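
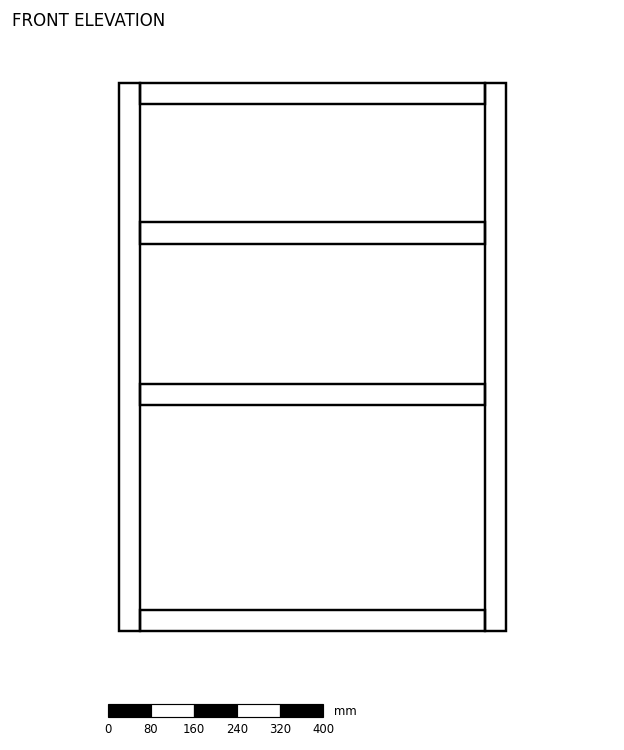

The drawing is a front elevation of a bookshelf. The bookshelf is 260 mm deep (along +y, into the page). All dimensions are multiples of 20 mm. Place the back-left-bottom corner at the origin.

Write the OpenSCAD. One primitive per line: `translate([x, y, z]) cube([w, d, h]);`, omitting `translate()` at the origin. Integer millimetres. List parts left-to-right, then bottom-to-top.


cube([40, 260, 1020]);
translate([40, 0, 0]) cube([640, 260, 40]);
translate([40, 0, 420]) cube([640, 260, 40]);
translate([40, 0, 720]) cube([640, 260, 40]);
translate([40, 0, 980]) cube([640, 260, 40]);
translate([680, 0, 0]) cube([40, 260, 1020]);


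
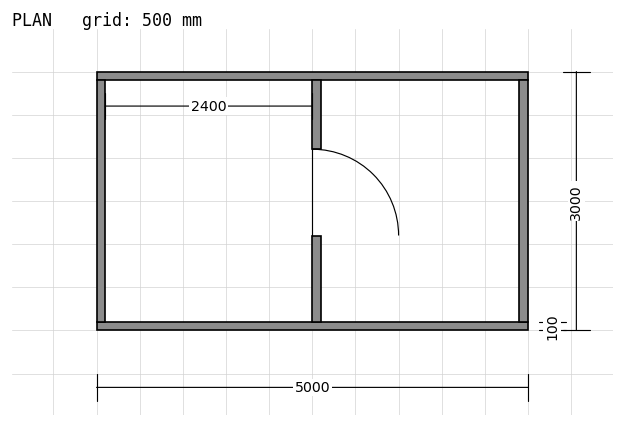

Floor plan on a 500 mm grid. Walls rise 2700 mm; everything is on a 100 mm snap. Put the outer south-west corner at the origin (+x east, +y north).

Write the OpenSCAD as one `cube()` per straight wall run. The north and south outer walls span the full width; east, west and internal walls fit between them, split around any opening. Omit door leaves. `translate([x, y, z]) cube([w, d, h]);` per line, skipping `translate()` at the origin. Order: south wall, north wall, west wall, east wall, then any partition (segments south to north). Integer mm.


cube([5000, 100, 2700]);
translate([0, 2900, 0]) cube([5000, 100, 2700]);
translate([0, 100, 0]) cube([100, 2800, 2700]);
translate([4900, 100, 0]) cube([100, 2800, 2700]);
translate([2500, 100, 0]) cube([100, 1000, 2700]);
translate([2500, 2100, 0]) cube([100, 800, 2700]);


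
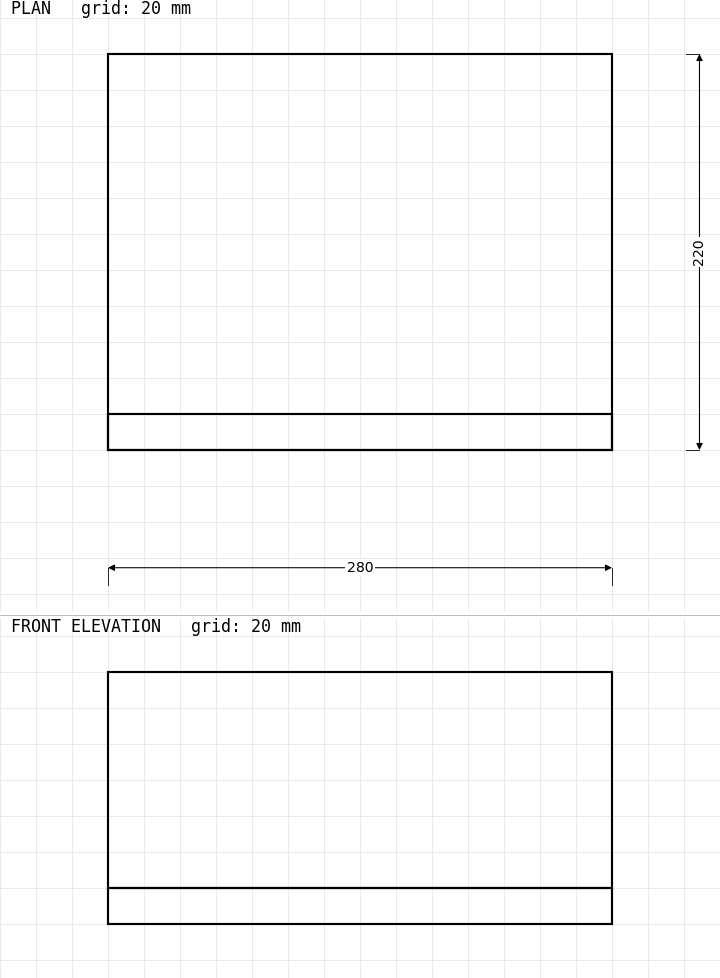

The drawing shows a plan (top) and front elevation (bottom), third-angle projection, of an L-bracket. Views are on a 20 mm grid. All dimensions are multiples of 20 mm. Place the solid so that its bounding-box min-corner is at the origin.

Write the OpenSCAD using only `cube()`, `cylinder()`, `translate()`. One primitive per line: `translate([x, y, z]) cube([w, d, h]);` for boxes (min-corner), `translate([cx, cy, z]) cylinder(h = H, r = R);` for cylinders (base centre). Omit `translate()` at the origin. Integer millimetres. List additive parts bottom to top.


cube([280, 220, 20]);
translate([0, 0, 20]) cube([280, 20, 120]);


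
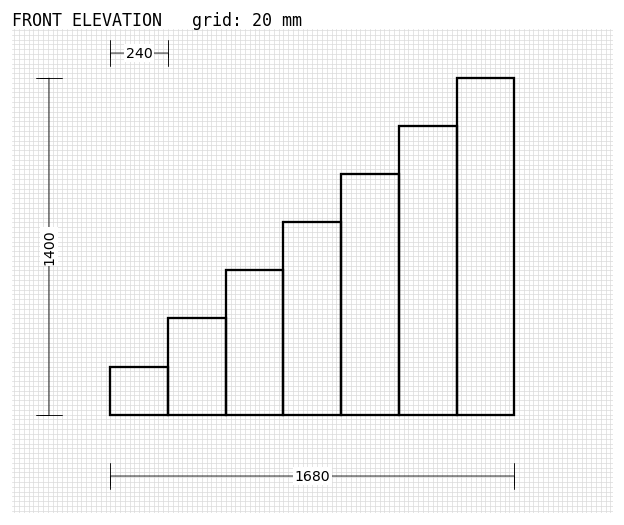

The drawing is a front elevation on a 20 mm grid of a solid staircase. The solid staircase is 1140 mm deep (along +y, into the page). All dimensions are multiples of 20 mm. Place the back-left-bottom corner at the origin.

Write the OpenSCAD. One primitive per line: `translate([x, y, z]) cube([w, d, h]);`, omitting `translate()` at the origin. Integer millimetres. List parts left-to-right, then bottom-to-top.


cube([240, 1140, 200]);
translate([240, 0, 0]) cube([240, 1140, 400]);
translate([480, 0, 0]) cube([240, 1140, 600]);
translate([720, 0, 0]) cube([240, 1140, 800]);
translate([960, 0, 0]) cube([240, 1140, 1000]);
translate([1200, 0, 0]) cube([240, 1140, 1200]);
translate([1440, 0, 0]) cube([240, 1140, 1400]);


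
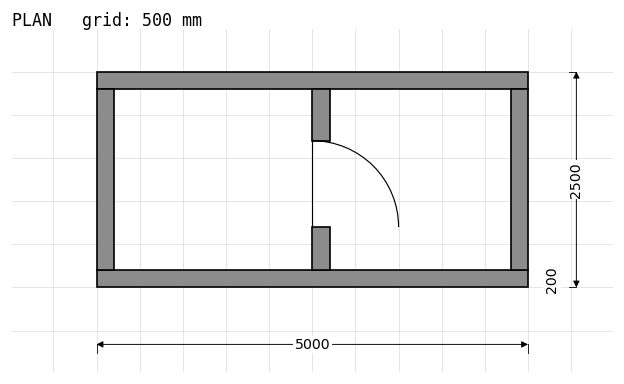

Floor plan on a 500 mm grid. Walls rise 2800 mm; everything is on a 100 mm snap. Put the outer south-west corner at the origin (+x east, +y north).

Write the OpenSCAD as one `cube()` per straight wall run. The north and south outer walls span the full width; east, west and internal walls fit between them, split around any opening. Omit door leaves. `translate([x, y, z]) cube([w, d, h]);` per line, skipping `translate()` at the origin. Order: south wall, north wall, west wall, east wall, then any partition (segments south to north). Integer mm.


cube([5000, 200, 2800]);
translate([0, 2300, 0]) cube([5000, 200, 2800]);
translate([0, 200, 0]) cube([200, 2100, 2800]);
translate([4800, 200, 0]) cube([200, 2100, 2800]);
translate([2500, 200, 0]) cube([200, 500, 2800]);
translate([2500, 1700, 0]) cube([200, 600, 2800]);


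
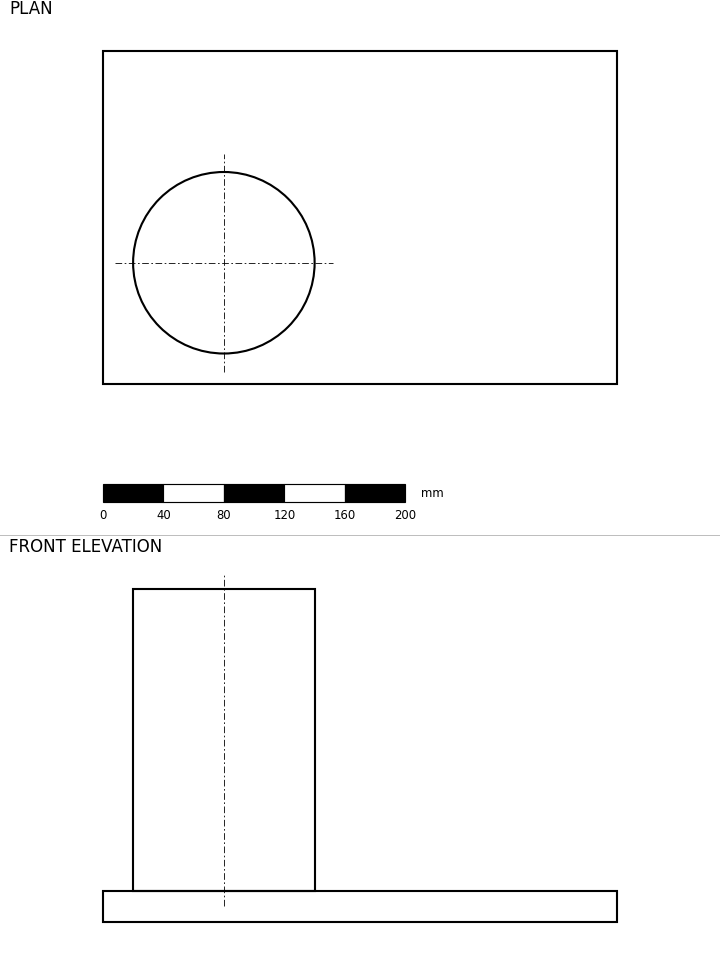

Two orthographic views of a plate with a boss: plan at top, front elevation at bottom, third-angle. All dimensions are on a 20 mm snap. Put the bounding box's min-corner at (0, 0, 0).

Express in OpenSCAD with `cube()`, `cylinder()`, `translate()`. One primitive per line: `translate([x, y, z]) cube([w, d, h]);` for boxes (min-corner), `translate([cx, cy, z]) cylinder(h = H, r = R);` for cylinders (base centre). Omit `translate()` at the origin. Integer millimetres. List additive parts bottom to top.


cube([340, 220, 20]);
translate([80, 80, 20]) cylinder(h = 200, r = 60);


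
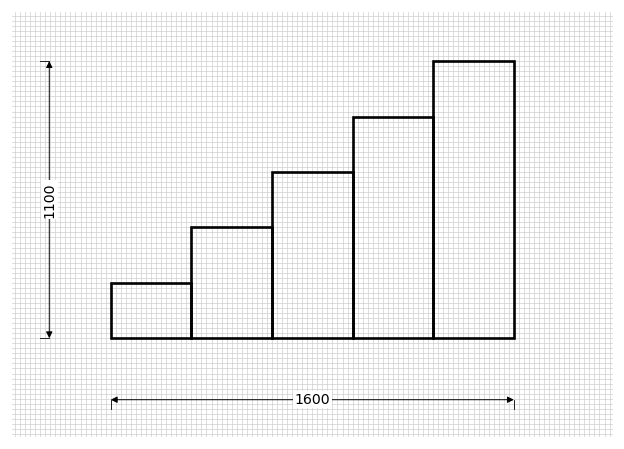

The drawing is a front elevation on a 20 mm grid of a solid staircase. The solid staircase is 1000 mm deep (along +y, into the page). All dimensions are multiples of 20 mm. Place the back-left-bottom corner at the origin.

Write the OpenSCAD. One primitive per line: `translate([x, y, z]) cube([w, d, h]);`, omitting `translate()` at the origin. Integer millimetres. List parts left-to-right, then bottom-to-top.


cube([320, 1000, 220]);
translate([320, 0, 0]) cube([320, 1000, 440]);
translate([640, 0, 0]) cube([320, 1000, 660]);
translate([960, 0, 0]) cube([320, 1000, 880]);
translate([1280, 0, 0]) cube([320, 1000, 1100]);


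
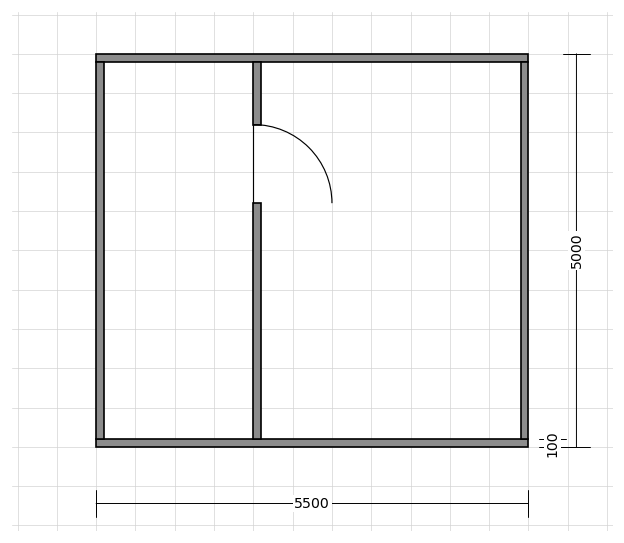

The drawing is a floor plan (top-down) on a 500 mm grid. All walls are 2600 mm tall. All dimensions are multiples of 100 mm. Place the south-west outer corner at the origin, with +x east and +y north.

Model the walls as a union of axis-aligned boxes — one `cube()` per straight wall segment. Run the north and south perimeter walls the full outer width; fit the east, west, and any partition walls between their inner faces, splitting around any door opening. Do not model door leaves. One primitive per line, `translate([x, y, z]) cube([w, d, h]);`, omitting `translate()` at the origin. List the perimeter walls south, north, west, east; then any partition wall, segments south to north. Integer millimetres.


cube([5500, 100, 2600]);
translate([0, 4900, 0]) cube([5500, 100, 2600]);
translate([0, 100, 0]) cube([100, 4800, 2600]);
translate([5400, 100, 0]) cube([100, 4800, 2600]);
translate([2000, 100, 0]) cube([100, 3000, 2600]);
translate([2000, 4100, 0]) cube([100, 800, 2600]);


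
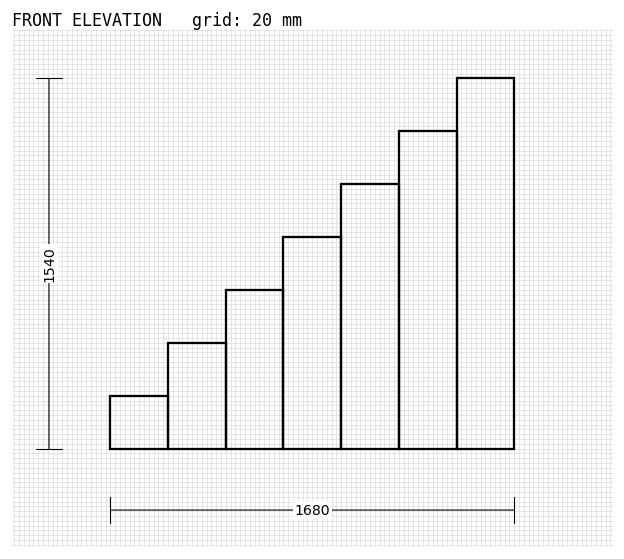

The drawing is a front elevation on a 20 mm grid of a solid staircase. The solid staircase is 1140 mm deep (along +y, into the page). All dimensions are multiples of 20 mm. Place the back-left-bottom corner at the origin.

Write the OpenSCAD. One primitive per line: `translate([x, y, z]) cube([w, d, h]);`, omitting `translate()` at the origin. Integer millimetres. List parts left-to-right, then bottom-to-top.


cube([240, 1140, 220]);
translate([240, 0, 0]) cube([240, 1140, 440]);
translate([480, 0, 0]) cube([240, 1140, 660]);
translate([720, 0, 0]) cube([240, 1140, 880]);
translate([960, 0, 0]) cube([240, 1140, 1100]);
translate([1200, 0, 0]) cube([240, 1140, 1320]);
translate([1440, 0, 0]) cube([240, 1140, 1540]);


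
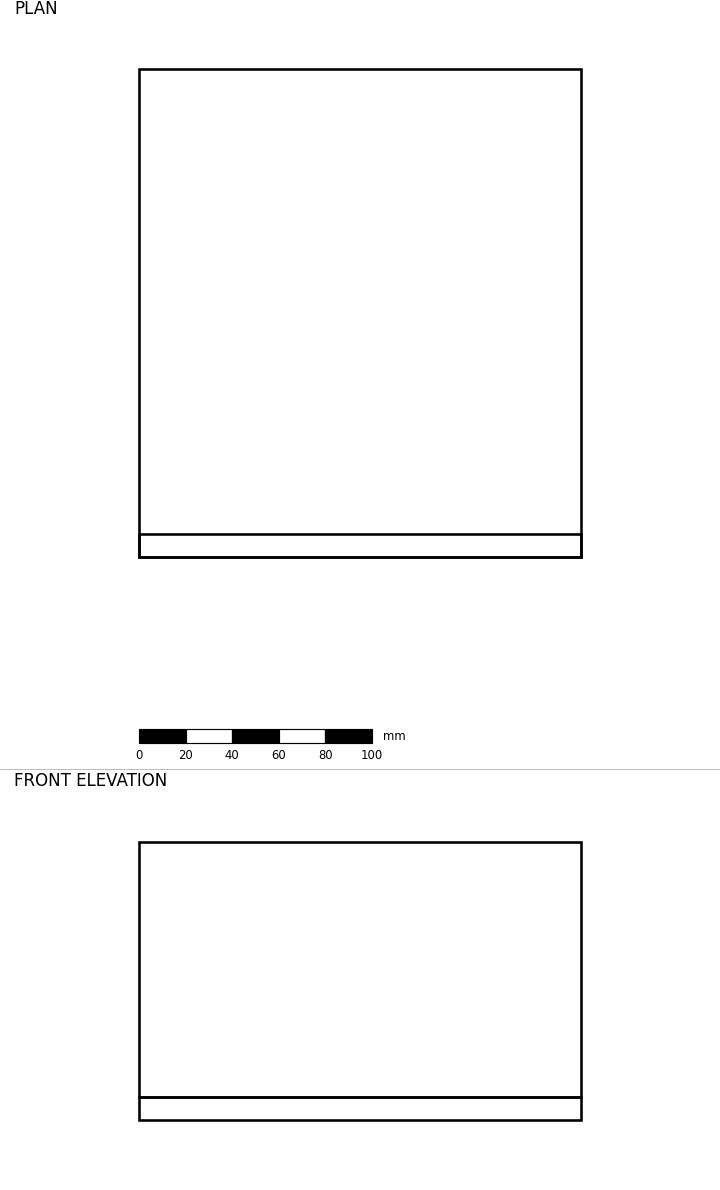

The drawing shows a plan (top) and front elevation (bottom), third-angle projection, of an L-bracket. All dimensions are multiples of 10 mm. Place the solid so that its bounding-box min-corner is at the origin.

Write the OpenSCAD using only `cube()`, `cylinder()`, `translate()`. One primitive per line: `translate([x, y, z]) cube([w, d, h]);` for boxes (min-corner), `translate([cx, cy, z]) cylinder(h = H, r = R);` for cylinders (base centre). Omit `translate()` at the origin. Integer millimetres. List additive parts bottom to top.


cube([190, 210, 10]);
translate([0, 0, 10]) cube([190, 10, 110]);


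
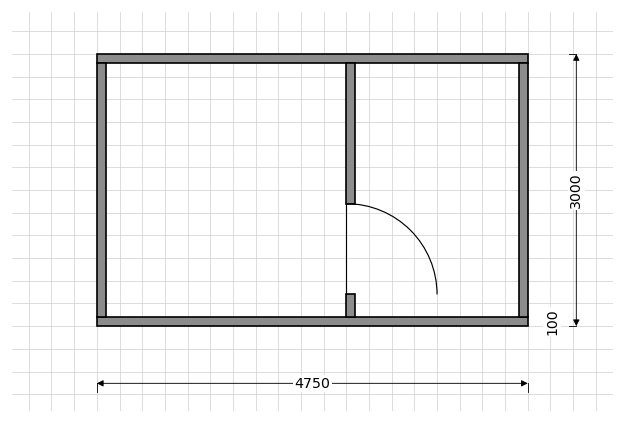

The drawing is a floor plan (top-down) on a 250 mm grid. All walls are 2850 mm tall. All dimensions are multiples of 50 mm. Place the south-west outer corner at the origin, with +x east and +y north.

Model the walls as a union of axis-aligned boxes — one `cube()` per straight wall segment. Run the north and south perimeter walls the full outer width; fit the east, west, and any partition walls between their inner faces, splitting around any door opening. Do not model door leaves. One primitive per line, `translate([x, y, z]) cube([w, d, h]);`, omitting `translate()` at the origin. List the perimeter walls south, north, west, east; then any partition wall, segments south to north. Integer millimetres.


cube([4750, 100, 2850]);
translate([0, 2900, 0]) cube([4750, 100, 2850]);
translate([0, 100, 0]) cube([100, 2800, 2850]);
translate([4650, 100, 0]) cube([100, 2800, 2850]);
translate([2750, 100, 0]) cube([100, 250, 2850]);
translate([2750, 1350, 0]) cube([100, 1550, 2850]);


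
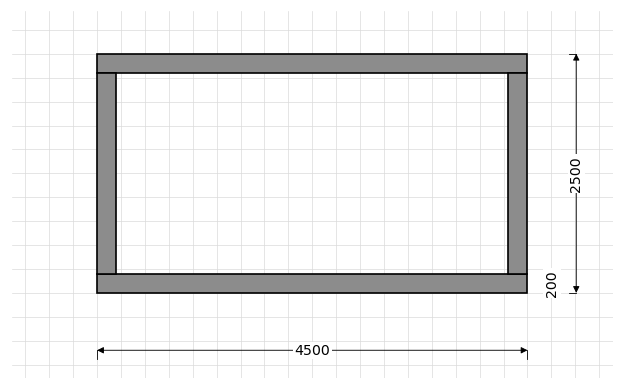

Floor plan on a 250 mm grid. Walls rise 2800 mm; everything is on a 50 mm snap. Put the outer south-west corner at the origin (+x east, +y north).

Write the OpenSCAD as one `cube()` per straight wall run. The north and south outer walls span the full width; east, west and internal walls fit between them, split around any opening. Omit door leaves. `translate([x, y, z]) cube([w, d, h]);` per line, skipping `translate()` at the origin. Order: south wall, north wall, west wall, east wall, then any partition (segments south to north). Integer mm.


cube([4500, 200, 2800]);
translate([0, 2300, 0]) cube([4500, 200, 2800]);
translate([0, 200, 0]) cube([200, 2100, 2800]);
translate([4300, 200, 0]) cube([200, 2100, 2800]);


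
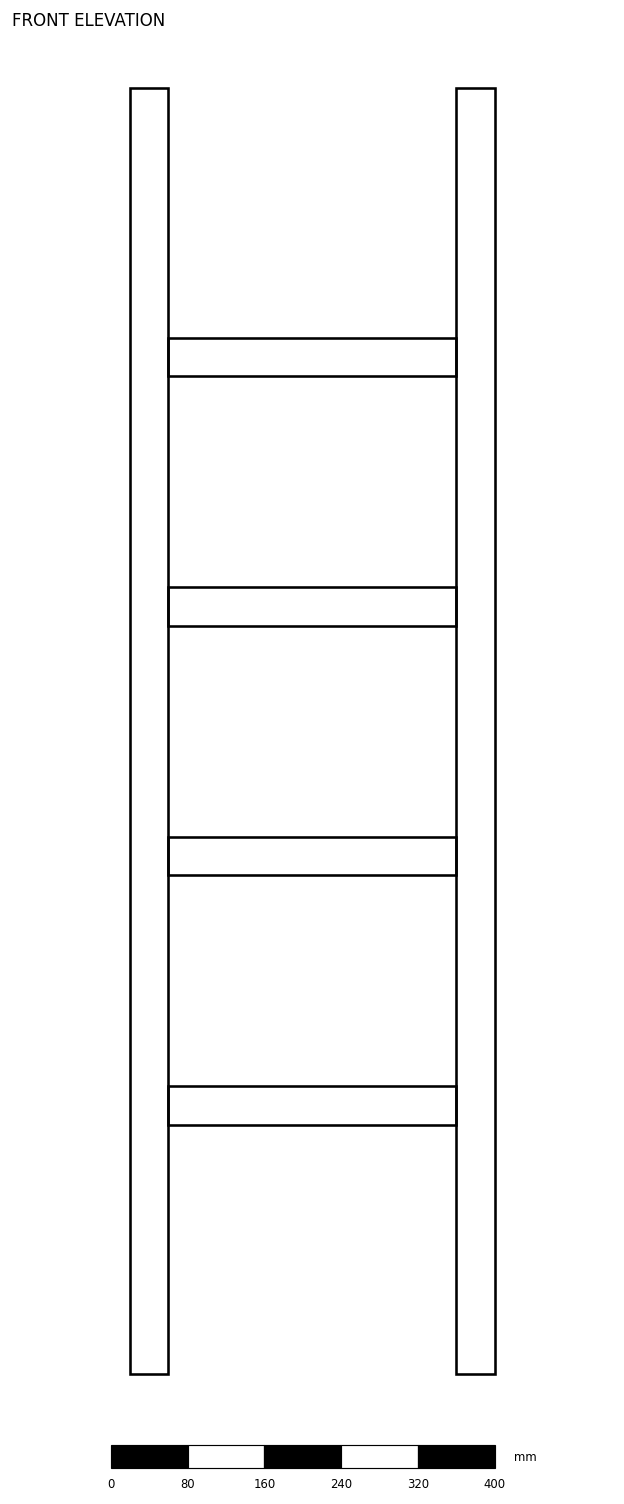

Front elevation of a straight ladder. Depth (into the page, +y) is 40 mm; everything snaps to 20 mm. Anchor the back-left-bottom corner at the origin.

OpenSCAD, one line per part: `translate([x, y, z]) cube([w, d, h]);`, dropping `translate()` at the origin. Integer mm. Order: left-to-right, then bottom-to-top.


cube([40, 40, 1340]);
translate([40, 0, 260]) cube([300, 40, 40]);
translate([40, 0, 520]) cube([300, 40, 40]);
translate([40, 0, 780]) cube([300, 40, 40]);
translate([40, 0, 1040]) cube([300, 40, 40]);
translate([340, 0, 0]) cube([40, 40, 1340]);


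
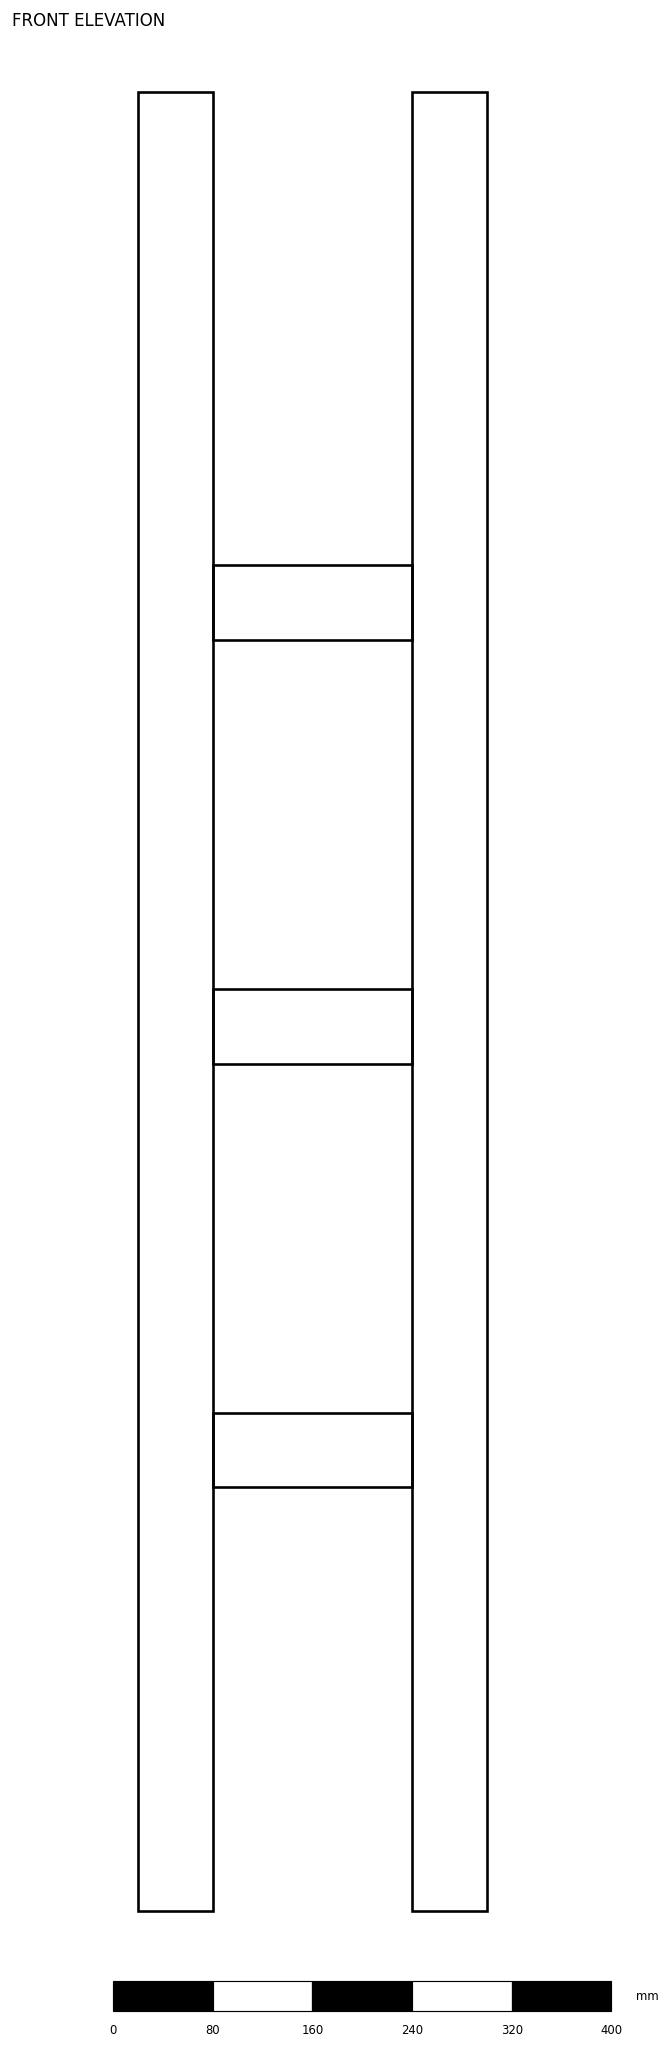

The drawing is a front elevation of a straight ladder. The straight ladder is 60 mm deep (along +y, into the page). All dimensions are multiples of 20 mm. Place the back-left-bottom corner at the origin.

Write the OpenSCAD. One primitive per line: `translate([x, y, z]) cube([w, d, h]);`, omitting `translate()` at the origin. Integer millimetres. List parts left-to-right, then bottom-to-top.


cube([60, 60, 1460]);
translate([60, 0, 340]) cube([160, 60, 60]);
translate([60, 0, 680]) cube([160, 60, 60]);
translate([60, 0, 1020]) cube([160, 60, 60]);
translate([220, 0, 0]) cube([60, 60, 1460]);


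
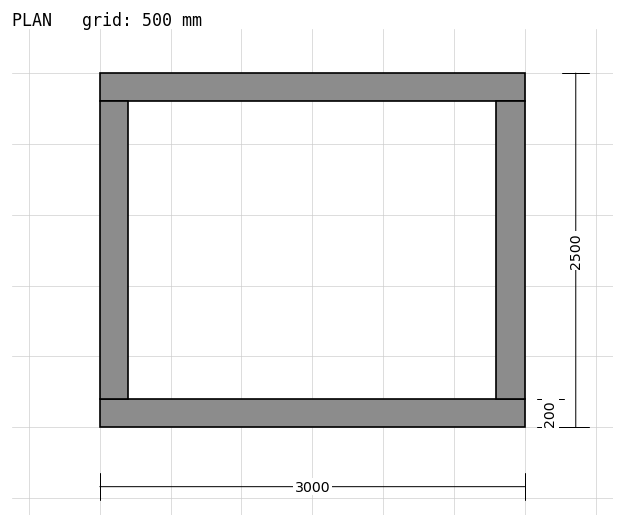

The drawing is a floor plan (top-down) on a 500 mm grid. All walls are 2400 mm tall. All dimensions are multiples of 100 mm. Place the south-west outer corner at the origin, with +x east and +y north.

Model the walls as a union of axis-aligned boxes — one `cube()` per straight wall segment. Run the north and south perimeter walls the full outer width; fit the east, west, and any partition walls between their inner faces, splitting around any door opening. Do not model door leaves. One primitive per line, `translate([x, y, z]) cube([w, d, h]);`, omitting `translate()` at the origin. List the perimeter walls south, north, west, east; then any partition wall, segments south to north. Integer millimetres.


cube([3000, 200, 2400]);
translate([0, 2300, 0]) cube([3000, 200, 2400]);
translate([0, 200, 0]) cube([200, 2100, 2400]);
translate([2800, 200, 0]) cube([200, 2100, 2400]);


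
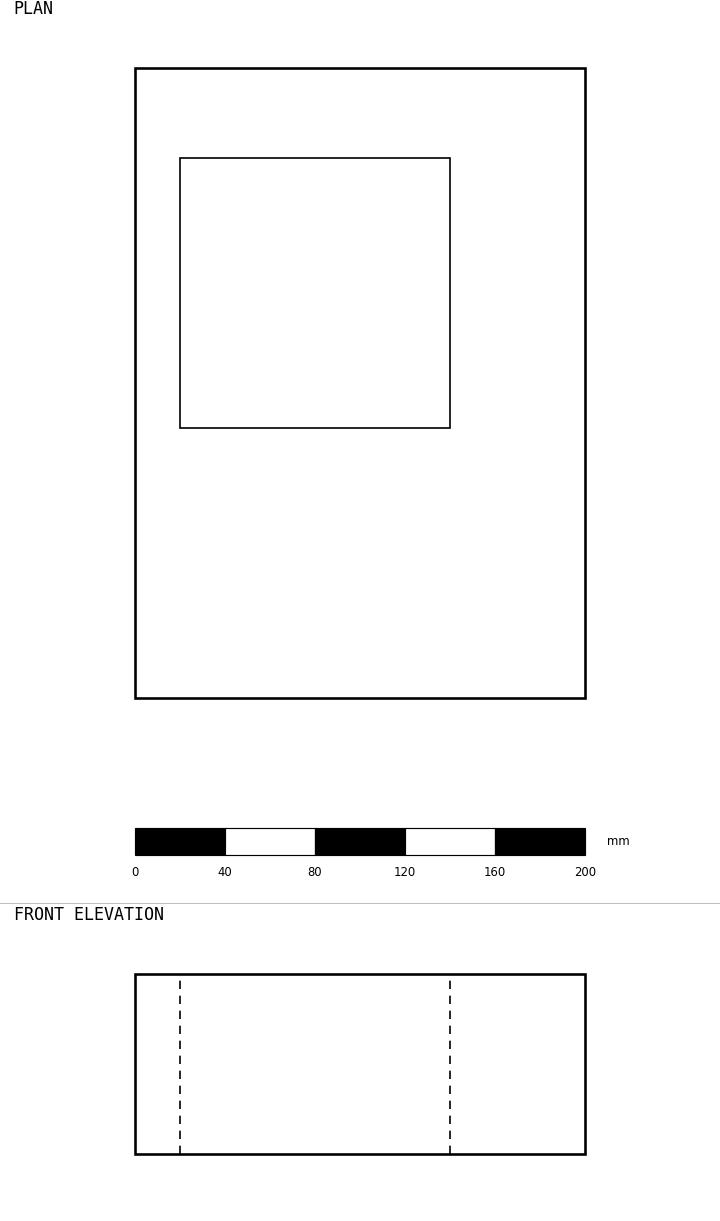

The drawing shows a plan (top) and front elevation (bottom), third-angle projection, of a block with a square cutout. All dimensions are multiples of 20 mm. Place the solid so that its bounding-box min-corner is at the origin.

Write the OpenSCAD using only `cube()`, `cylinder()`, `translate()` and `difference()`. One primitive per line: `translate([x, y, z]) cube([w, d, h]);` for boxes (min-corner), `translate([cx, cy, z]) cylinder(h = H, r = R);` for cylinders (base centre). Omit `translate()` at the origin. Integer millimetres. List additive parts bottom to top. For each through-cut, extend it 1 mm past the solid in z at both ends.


difference() {
  cube([200, 280, 80]);
  translate([20, 120, -1]) cube([120, 120, 82]);
}


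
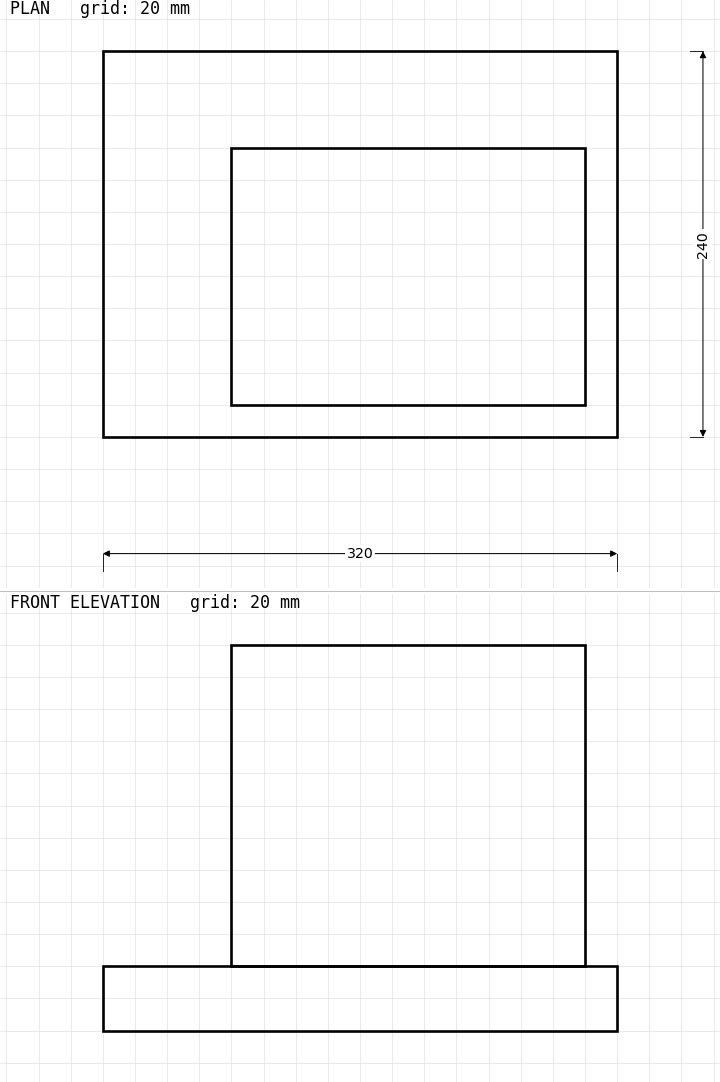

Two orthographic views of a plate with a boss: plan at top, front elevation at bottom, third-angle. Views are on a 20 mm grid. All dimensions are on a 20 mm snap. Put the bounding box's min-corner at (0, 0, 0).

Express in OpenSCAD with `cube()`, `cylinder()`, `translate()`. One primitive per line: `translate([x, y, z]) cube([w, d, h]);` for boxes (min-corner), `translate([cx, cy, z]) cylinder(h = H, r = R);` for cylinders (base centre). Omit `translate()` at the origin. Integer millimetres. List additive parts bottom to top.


cube([320, 240, 40]);
translate([80, 20, 40]) cube([220, 160, 200]);


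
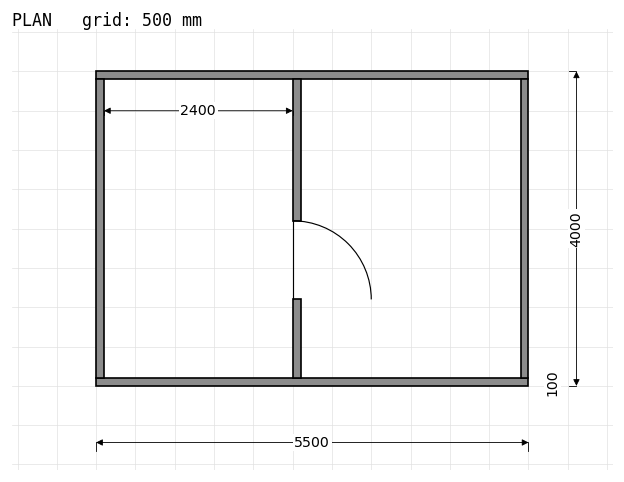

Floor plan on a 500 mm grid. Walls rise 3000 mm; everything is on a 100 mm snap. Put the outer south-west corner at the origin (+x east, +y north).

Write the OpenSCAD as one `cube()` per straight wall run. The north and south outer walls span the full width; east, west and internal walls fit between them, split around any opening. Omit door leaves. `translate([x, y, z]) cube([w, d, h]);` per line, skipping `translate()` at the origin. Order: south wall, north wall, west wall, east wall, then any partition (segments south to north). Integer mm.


cube([5500, 100, 3000]);
translate([0, 3900, 0]) cube([5500, 100, 3000]);
translate([0, 100, 0]) cube([100, 3800, 3000]);
translate([5400, 100, 0]) cube([100, 3800, 3000]);
translate([2500, 100, 0]) cube([100, 1000, 3000]);
translate([2500, 2100, 0]) cube([100, 1800, 3000]);


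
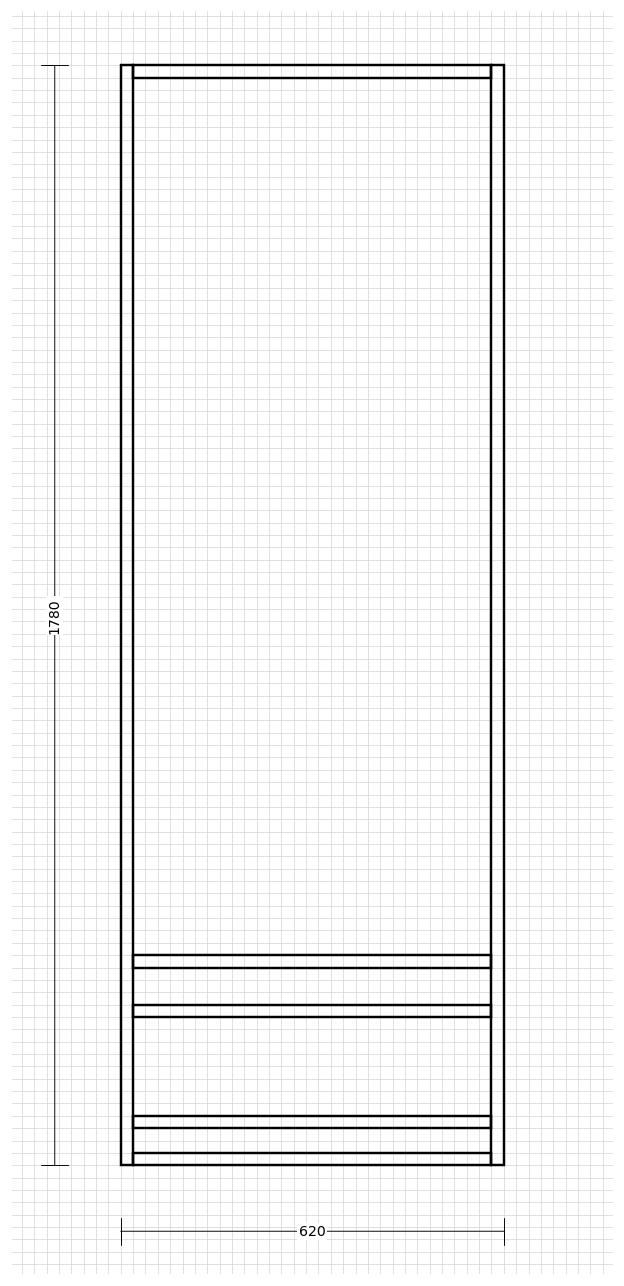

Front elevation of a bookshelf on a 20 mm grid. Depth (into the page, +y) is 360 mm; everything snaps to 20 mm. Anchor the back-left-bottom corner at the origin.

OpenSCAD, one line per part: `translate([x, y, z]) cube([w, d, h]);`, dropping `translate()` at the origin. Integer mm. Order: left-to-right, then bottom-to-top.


cube([20, 360, 1780]);
translate([20, 0, 0]) cube([580, 360, 20]);
translate([20, 0, 60]) cube([580, 360, 20]);
translate([20, 0, 240]) cube([580, 360, 20]);
translate([20, 0, 320]) cube([580, 360, 20]);
translate([20, 0, 1760]) cube([580, 360, 20]);
translate([600, 0, 0]) cube([20, 360, 1780]);


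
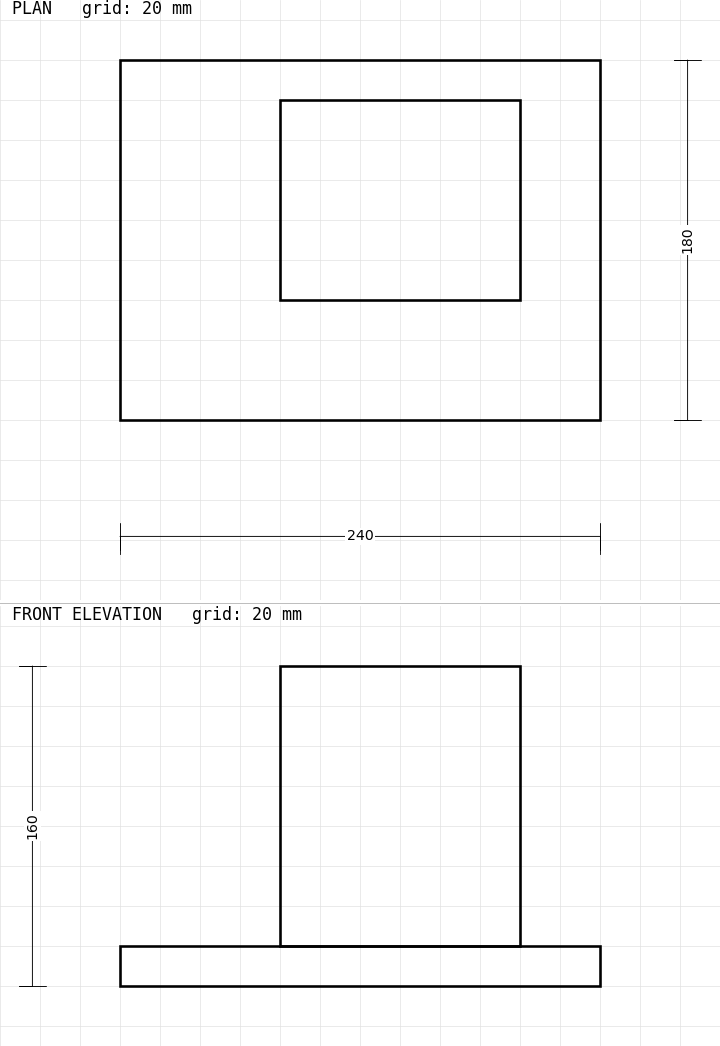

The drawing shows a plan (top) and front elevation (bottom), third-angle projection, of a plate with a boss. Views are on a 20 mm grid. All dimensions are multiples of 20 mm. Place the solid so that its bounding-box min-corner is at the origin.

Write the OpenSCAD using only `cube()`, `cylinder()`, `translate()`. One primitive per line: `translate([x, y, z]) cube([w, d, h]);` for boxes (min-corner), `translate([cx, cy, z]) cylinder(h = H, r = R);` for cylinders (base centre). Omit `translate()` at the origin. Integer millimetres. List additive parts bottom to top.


cube([240, 180, 20]);
translate([80, 60, 20]) cube([120, 100, 140]);


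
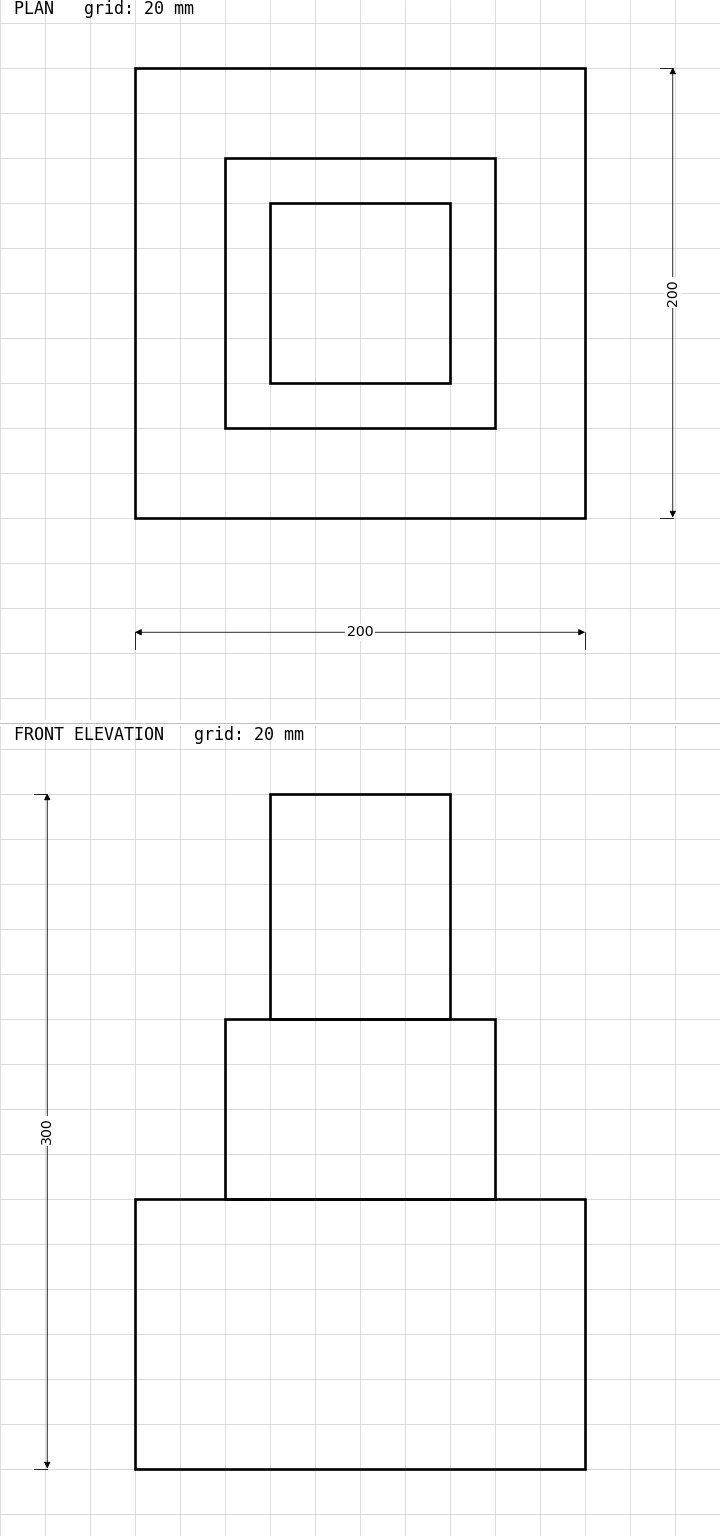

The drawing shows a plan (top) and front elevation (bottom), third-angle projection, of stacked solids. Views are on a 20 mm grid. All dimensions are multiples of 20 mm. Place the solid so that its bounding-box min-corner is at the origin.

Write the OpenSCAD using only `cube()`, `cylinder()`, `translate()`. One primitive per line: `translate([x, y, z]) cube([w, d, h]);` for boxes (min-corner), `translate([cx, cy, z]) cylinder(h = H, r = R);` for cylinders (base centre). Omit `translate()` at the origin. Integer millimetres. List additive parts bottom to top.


cube([200, 200, 120]);
translate([40, 40, 120]) cube([120, 120, 80]);
translate([60, 60, 200]) cube([80, 80, 100]);


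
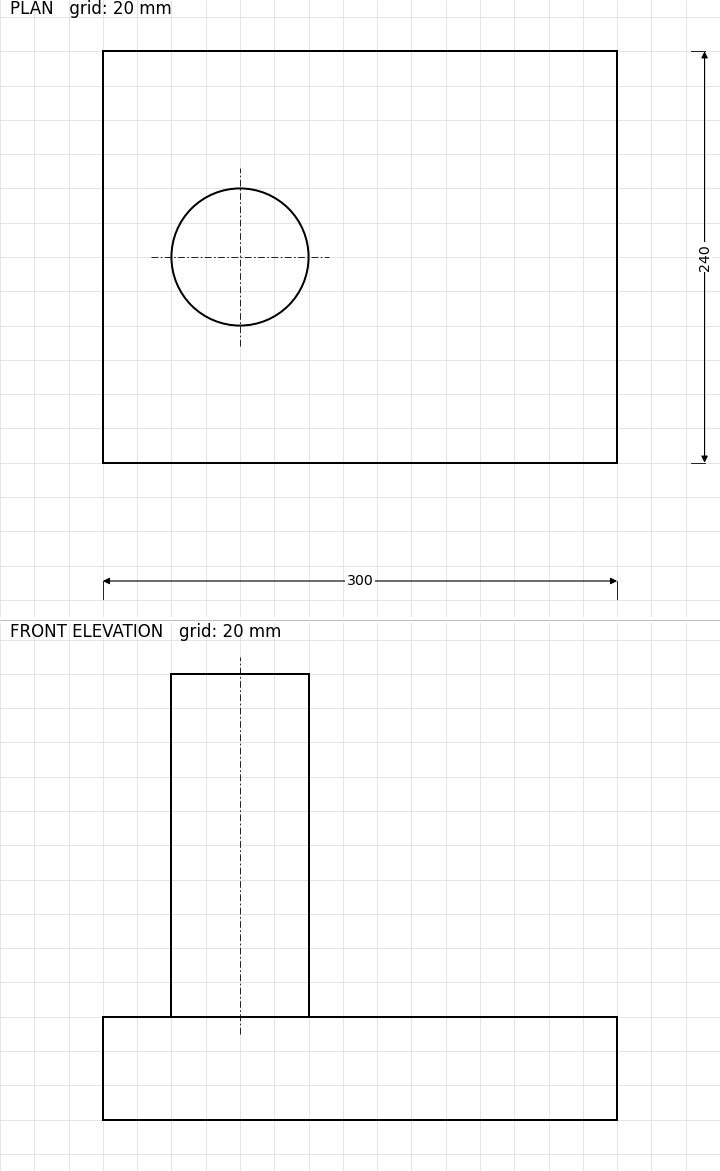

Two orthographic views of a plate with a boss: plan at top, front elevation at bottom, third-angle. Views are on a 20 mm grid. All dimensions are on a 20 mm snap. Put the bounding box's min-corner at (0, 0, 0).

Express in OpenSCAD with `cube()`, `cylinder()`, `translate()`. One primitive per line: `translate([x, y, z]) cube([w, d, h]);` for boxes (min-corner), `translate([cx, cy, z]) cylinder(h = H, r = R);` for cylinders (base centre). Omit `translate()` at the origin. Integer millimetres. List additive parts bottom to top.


cube([300, 240, 60]);
translate([80, 120, 60]) cylinder(h = 200, r = 40);


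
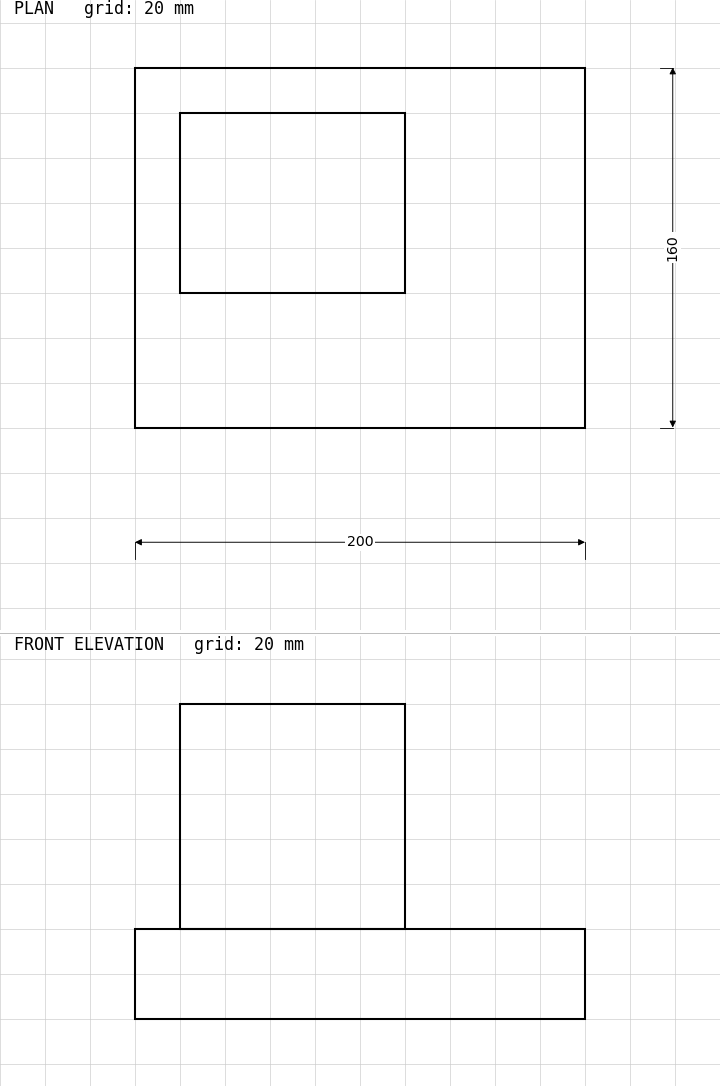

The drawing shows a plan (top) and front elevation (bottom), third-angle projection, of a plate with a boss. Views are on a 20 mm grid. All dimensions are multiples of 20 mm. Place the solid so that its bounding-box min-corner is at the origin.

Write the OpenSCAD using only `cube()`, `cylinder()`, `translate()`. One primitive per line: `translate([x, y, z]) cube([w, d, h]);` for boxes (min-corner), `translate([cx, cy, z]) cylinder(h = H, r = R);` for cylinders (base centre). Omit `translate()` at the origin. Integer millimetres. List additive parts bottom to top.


cube([200, 160, 40]);
translate([20, 60, 40]) cube([100, 80, 100]);


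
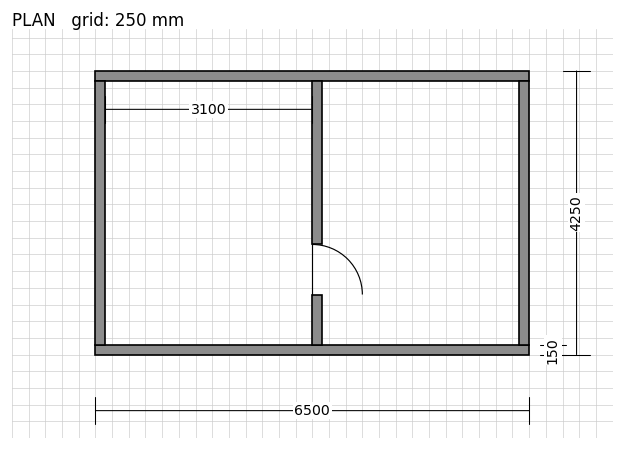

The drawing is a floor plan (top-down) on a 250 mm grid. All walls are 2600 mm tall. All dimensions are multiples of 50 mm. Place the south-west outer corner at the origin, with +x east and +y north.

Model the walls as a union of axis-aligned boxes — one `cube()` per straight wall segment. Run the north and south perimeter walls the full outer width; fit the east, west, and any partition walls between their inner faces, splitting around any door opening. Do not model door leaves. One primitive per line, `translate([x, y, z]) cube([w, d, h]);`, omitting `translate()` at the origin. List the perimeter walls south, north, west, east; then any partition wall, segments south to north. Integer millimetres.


cube([6500, 150, 2600]);
translate([0, 4100, 0]) cube([6500, 150, 2600]);
translate([0, 150, 0]) cube([150, 3950, 2600]);
translate([6350, 150, 0]) cube([150, 3950, 2600]);
translate([3250, 150, 0]) cube([150, 750, 2600]);
translate([3250, 1650, 0]) cube([150, 2450, 2600]);


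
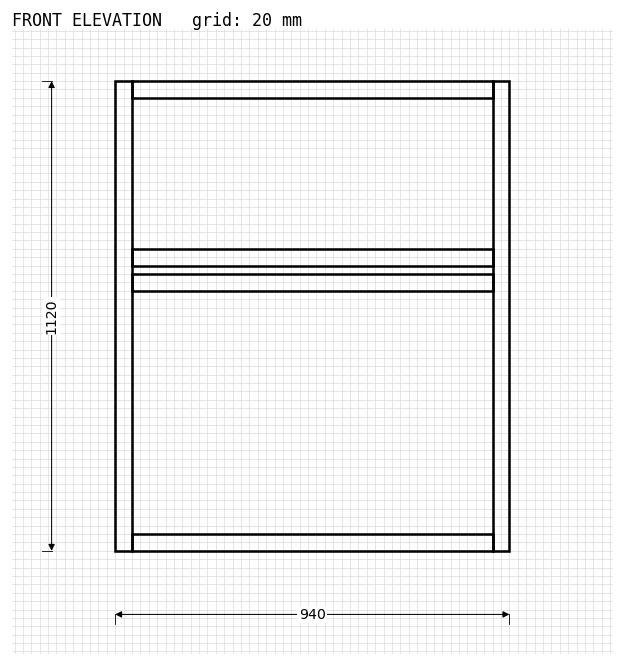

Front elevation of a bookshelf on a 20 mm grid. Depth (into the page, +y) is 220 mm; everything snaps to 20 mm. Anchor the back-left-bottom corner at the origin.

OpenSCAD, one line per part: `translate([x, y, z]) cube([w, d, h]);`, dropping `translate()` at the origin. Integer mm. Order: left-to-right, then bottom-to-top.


cube([40, 220, 1120]);
translate([40, 0, 0]) cube([860, 220, 40]);
translate([40, 0, 620]) cube([860, 220, 40]);
translate([40, 0, 680]) cube([860, 220, 40]);
translate([40, 0, 1080]) cube([860, 220, 40]);
translate([900, 0, 0]) cube([40, 220, 1120]);


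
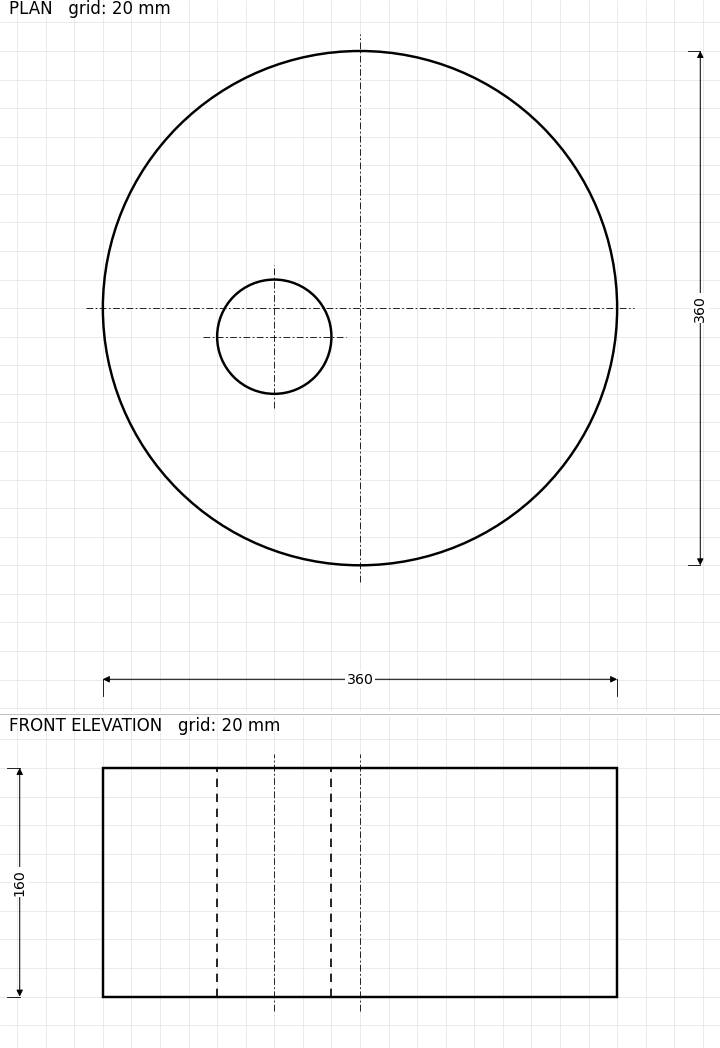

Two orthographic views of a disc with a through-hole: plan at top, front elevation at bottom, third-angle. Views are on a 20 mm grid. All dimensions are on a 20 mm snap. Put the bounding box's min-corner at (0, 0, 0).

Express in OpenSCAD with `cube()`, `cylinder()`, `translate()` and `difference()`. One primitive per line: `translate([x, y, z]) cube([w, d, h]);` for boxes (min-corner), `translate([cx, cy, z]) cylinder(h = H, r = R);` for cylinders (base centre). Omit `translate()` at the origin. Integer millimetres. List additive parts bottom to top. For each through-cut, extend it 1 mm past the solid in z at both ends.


difference() {
  translate([180, 180, 0]) cylinder(h = 160, r = 180);
  translate([120, 160, -1]) cylinder(h = 162, r = 40);
}


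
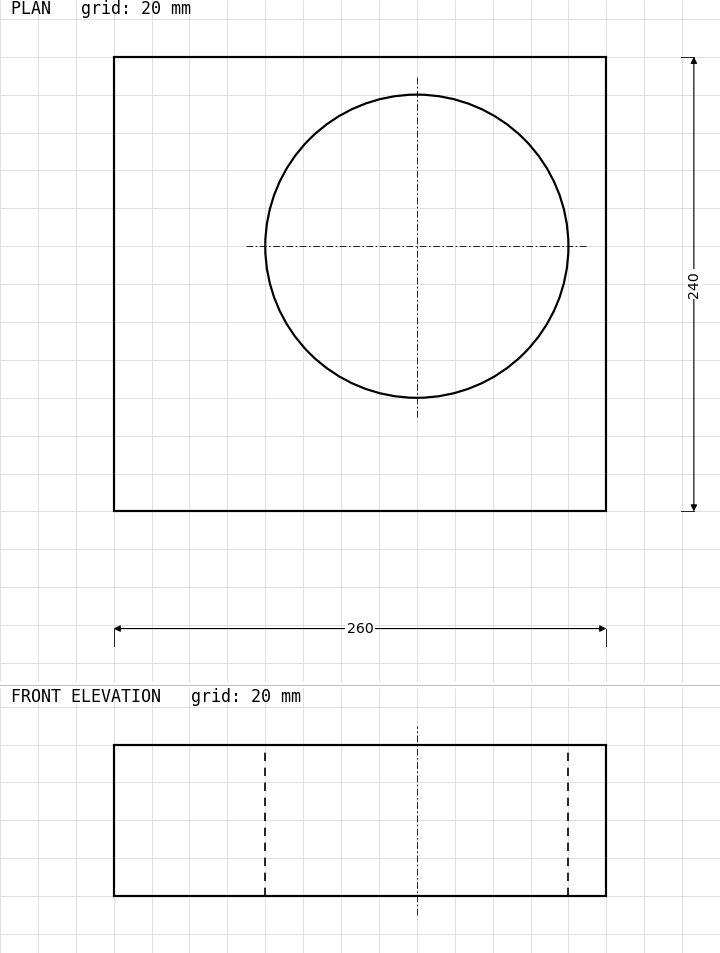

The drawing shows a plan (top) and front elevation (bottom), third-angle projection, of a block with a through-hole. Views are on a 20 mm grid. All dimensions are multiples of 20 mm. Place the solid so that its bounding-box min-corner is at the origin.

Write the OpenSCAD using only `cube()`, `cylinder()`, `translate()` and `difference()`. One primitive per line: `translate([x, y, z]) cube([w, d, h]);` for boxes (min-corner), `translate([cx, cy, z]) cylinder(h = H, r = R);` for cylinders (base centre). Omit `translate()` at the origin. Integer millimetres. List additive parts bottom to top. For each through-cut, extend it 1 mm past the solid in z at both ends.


difference() {
  cube([260, 240, 80]);
  translate([160, 140, -1]) cylinder(h = 82, r = 80);
}


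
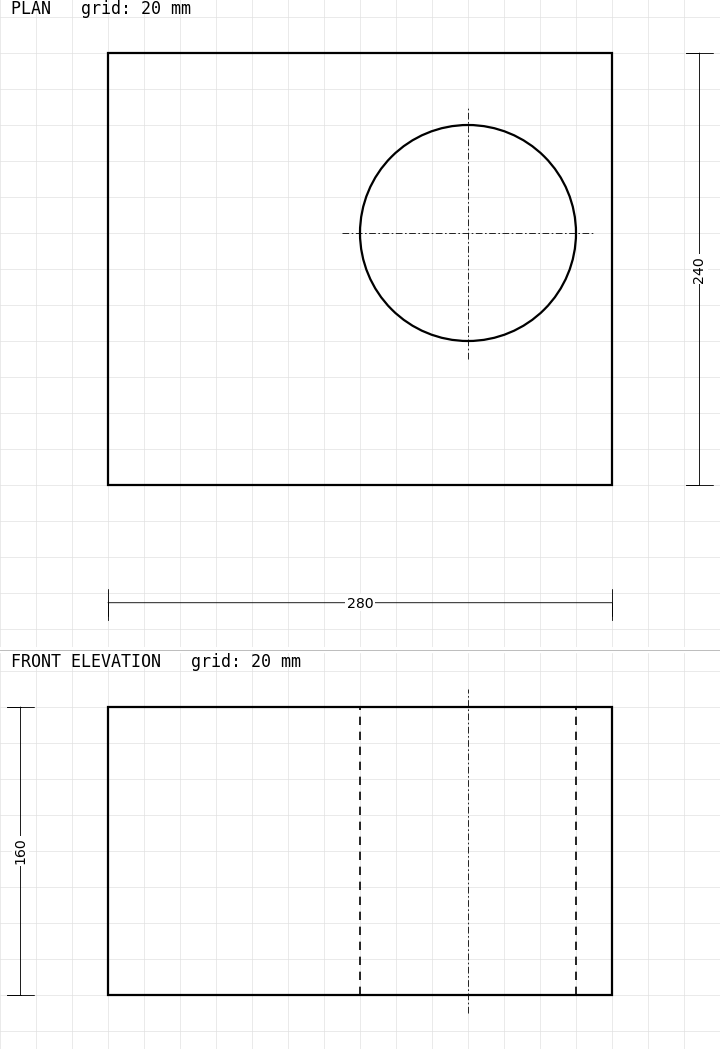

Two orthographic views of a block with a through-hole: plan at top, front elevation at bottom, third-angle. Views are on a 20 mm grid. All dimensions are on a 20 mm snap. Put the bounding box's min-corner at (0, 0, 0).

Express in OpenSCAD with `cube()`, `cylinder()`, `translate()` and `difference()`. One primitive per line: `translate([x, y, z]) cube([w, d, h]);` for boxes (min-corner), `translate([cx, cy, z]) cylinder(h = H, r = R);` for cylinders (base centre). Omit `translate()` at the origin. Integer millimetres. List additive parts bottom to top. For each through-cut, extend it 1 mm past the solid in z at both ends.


difference() {
  cube([280, 240, 160]);
  translate([200, 140, -1]) cylinder(h = 162, r = 60);
}


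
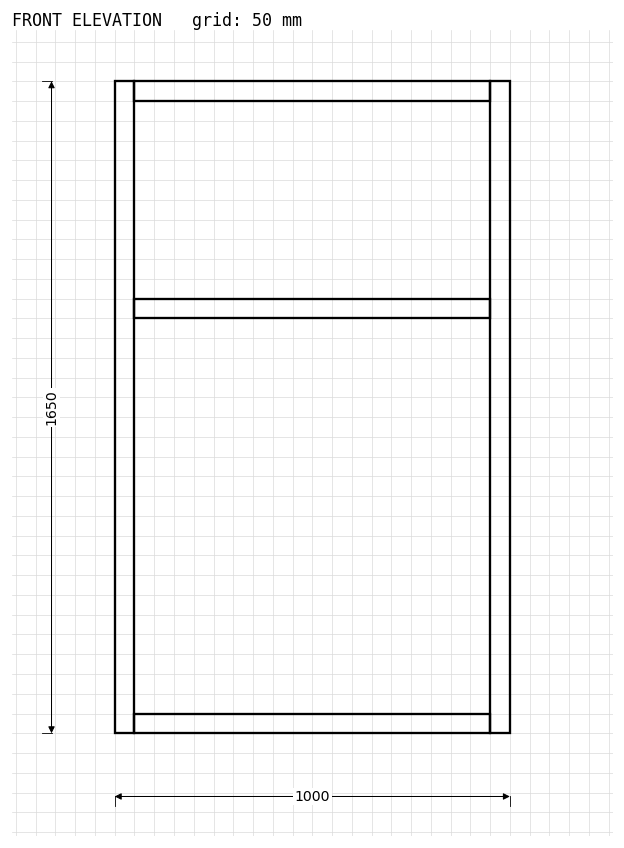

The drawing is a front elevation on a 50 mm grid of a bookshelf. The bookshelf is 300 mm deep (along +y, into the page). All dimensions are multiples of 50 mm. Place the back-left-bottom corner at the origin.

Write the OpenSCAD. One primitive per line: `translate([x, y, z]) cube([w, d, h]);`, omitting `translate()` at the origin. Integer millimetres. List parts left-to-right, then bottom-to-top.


cube([50, 300, 1650]);
translate([50, 0, 0]) cube([900, 300, 50]);
translate([50, 0, 1050]) cube([900, 300, 50]);
translate([50, 0, 1600]) cube([900, 300, 50]);
translate([950, 0, 0]) cube([50, 300, 1650]);


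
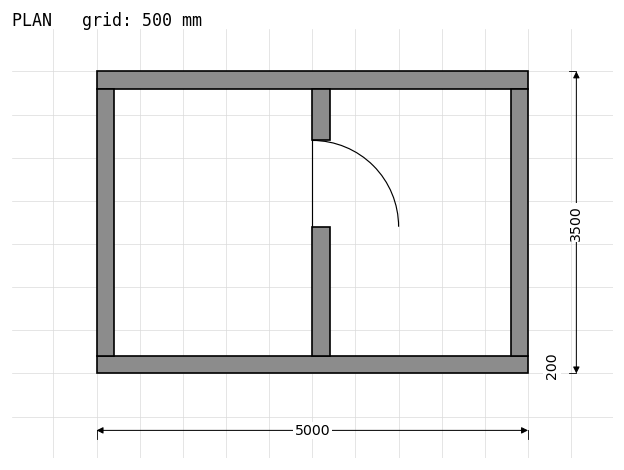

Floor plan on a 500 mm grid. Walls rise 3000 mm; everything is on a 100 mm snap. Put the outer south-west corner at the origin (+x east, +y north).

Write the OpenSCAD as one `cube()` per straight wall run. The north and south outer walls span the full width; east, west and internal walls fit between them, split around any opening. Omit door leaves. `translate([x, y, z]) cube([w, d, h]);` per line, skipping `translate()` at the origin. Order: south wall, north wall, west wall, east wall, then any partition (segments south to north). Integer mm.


cube([5000, 200, 3000]);
translate([0, 3300, 0]) cube([5000, 200, 3000]);
translate([0, 200, 0]) cube([200, 3100, 3000]);
translate([4800, 200, 0]) cube([200, 3100, 3000]);
translate([2500, 200, 0]) cube([200, 1500, 3000]);
translate([2500, 2700, 0]) cube([200, 600, 3000]);


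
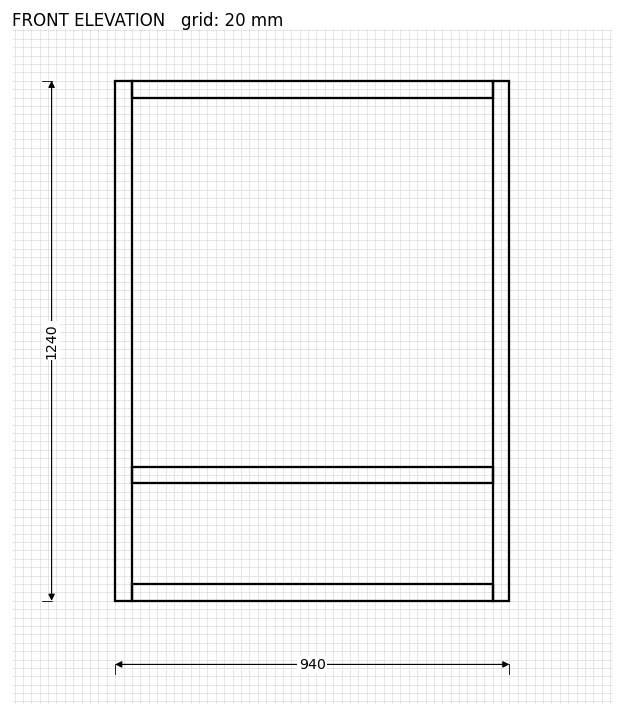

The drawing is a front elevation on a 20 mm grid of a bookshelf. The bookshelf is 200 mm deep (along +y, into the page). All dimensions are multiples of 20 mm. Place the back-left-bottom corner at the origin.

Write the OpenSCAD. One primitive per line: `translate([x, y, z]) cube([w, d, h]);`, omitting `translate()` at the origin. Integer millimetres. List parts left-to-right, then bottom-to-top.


cube([40, 200, 1240]);
translate([40, 0, 0]) cube([860, 200, 40]);
translate([40, 0, 280]) cube([860, 200, 40]);
translate([40, 0, 1200]) cube([860, 200, 40]);
translate([900, 0, 0]) cube([40, 200, 1240]);


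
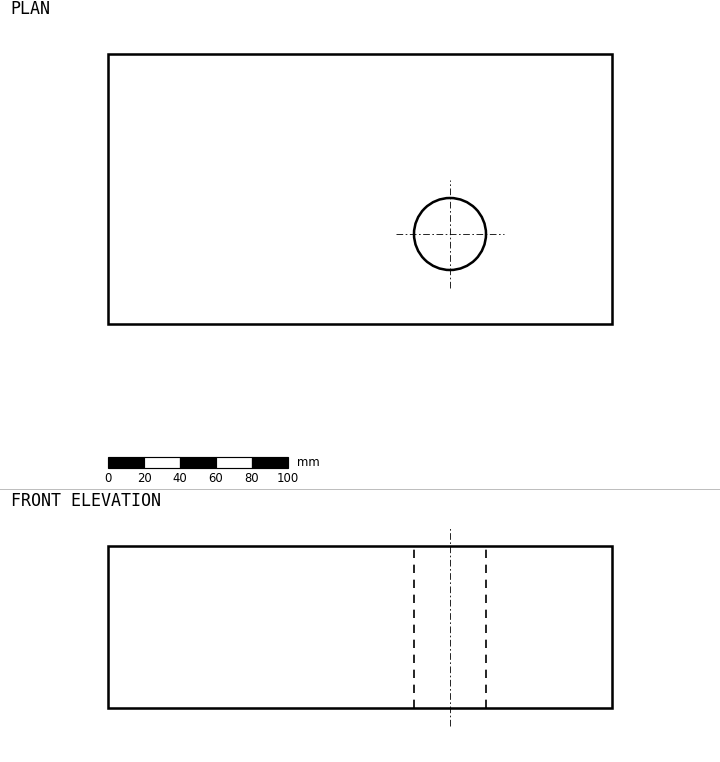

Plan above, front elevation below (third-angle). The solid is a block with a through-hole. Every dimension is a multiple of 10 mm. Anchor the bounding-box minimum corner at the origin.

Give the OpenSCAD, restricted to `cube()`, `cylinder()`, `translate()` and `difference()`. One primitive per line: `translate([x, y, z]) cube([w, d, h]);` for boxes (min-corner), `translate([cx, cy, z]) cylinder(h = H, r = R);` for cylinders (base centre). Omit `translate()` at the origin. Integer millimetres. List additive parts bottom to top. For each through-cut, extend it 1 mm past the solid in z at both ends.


difference() {
  cube([280, 150, 90]);
  translate([190, 50, -1]) cylinder(h = 92, r = 20);
}


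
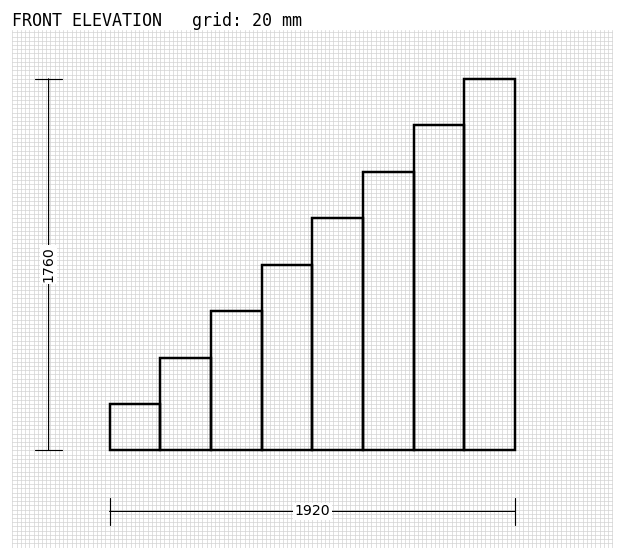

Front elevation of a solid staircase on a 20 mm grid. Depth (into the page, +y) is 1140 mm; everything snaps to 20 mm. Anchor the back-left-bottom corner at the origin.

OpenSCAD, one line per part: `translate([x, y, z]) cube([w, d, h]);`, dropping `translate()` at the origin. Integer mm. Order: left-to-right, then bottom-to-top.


cube([240, 1140, 220]);
translate([240, 0, 0]) cube([240, 1140, 440]);
translate([480, 0, 0]) cube([240, 1140, 660]);
translate([720, 0, 0]) cube([240, 1140, 880]);
translate([960, 0, 0]) cube([240, 1140, 1100]);
translate([1200, 0, 0]) cube([240, 1140, 1320]);
translate([1440, 0, 0]) cube([240, 1140, 1540]);
translate([1680, 0, 0]) cube([240, 1140, 1760]);


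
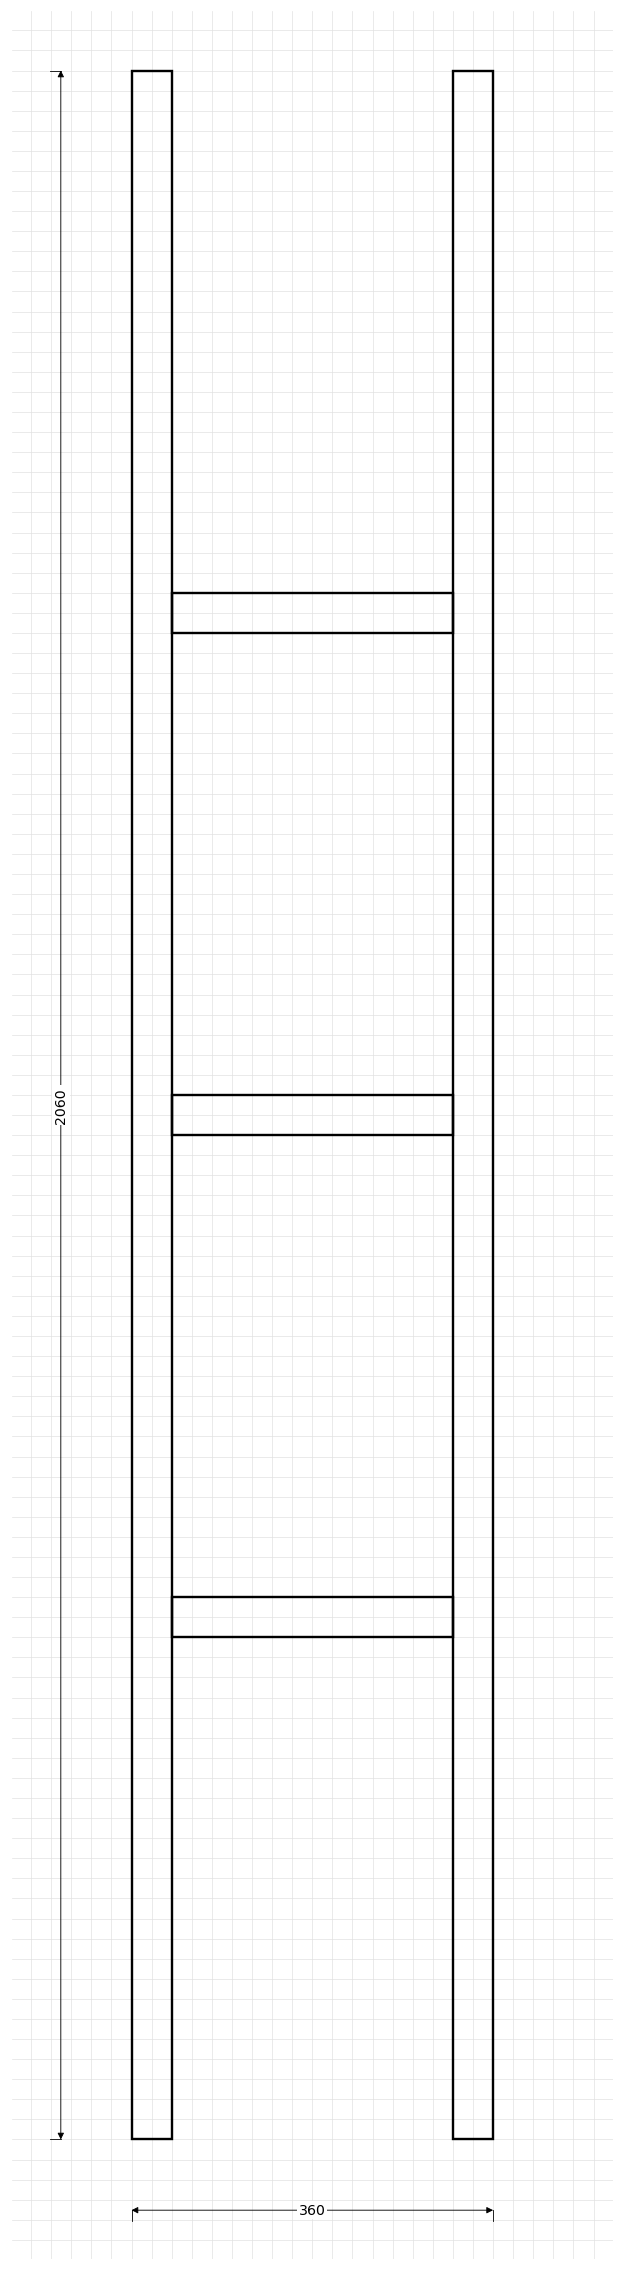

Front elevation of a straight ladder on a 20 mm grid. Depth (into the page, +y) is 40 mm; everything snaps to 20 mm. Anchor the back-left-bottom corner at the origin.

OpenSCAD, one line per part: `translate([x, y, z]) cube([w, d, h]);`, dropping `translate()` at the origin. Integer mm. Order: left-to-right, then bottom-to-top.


cube([40, 40, 2060]);
translate([40, 0, 500]) cube([280, 40, 40]);
translate([40, 0, 1000]) cube([280, 40, 40]);
translate([40, 0, 1500]) cube([280, 40, 40]);
translate([320, 0, 0]) cube([40, 40, 2060]);


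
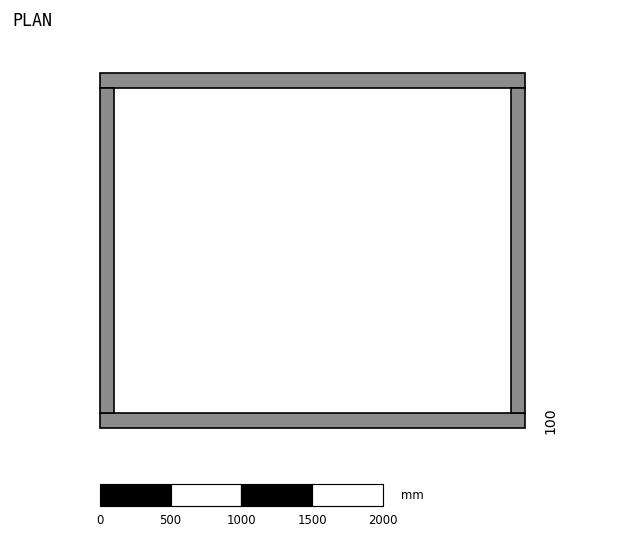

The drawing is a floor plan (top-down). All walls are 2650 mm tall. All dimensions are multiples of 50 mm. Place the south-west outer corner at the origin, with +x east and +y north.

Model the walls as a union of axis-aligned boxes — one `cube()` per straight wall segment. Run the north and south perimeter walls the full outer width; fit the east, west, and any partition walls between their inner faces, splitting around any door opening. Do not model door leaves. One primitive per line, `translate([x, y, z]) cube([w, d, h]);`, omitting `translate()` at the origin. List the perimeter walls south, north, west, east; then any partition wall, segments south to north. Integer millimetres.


cube([3000, 100, 2650]);
translate([0, 2400, 0]) cube([3000, 100, 2650]);
translate([0, 100, 0]) cube([100, 2300, 2650]);
translate([2900, 100, 0]) cube([100, 2300, 2650]);


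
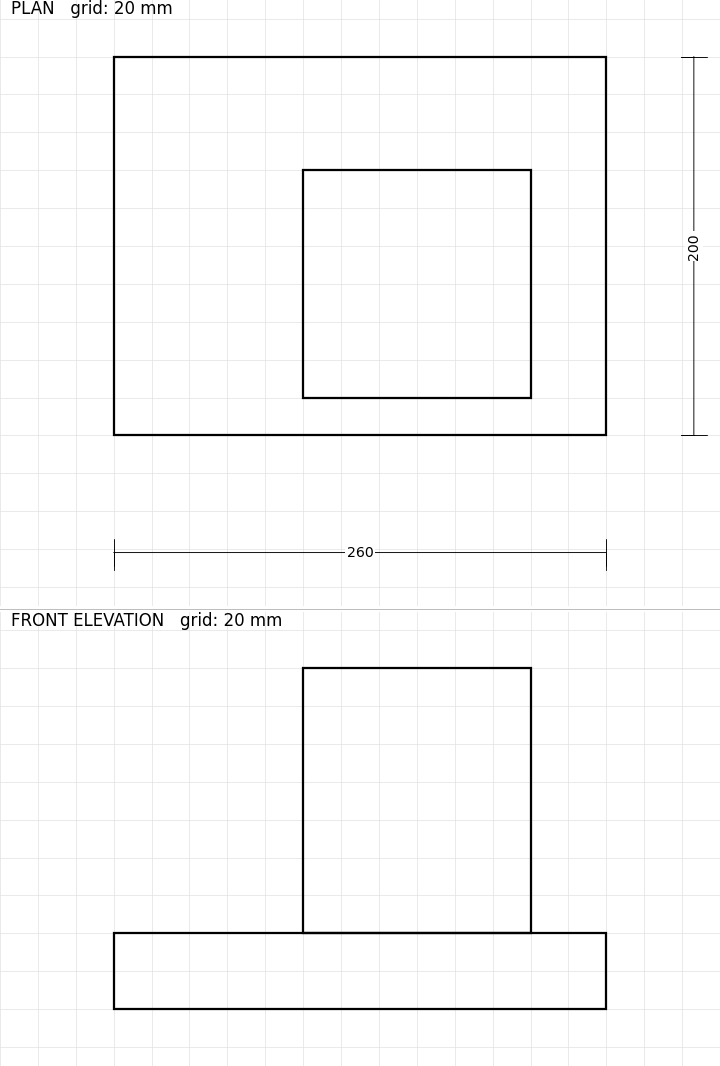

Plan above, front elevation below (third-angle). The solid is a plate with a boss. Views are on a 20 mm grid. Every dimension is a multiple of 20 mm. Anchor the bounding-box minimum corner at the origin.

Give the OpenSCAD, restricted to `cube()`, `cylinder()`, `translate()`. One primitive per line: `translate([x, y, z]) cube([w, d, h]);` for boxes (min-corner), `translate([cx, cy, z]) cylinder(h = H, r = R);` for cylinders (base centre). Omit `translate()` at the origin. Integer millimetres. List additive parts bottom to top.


cube([260, 200, 40]);
translate([100, 20, 40]) cube([120, 120, 140]);
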